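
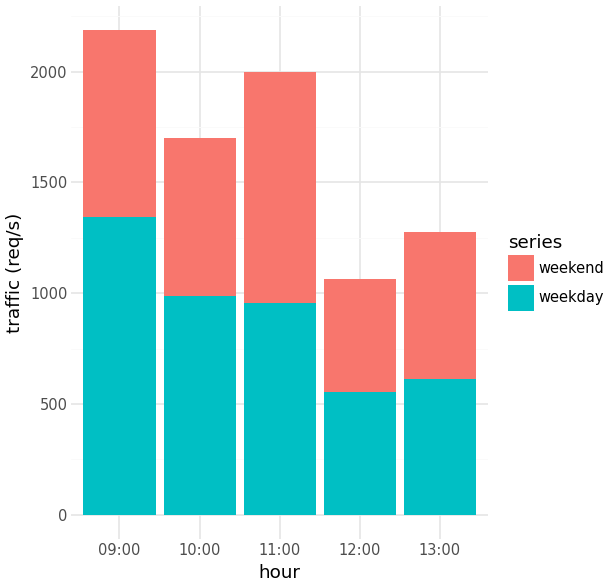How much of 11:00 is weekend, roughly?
weekend top ≈ 2000, bottom ≈ 1000; segment ≈ 1000.

≈ 1000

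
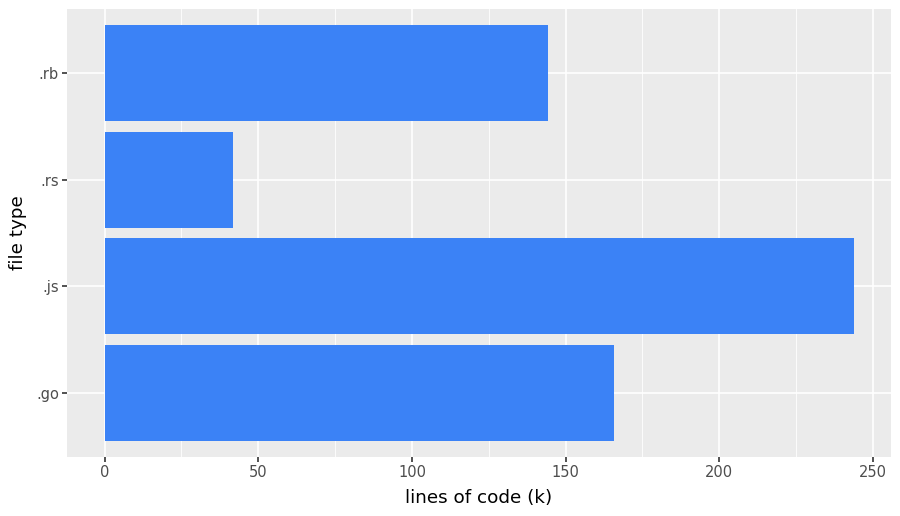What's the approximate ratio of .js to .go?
.js ≈ 250, .go ≈ 175; 250/175 ≈ 1.43.

≈ 1.43×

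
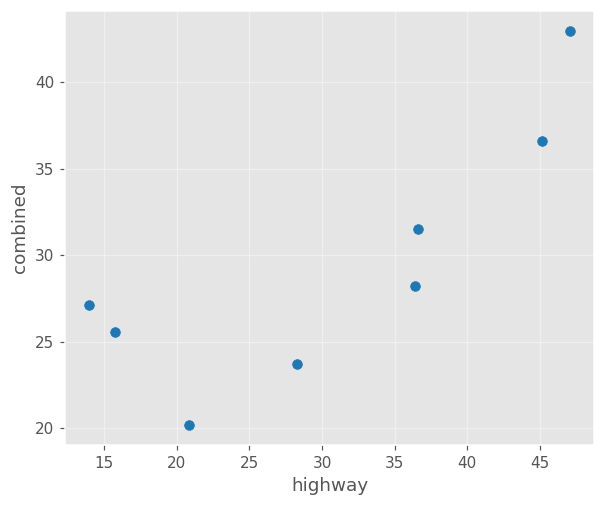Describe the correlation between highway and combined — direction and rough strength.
Points are positively correlated; strong (|r| ≈ 0.8).

positive, strong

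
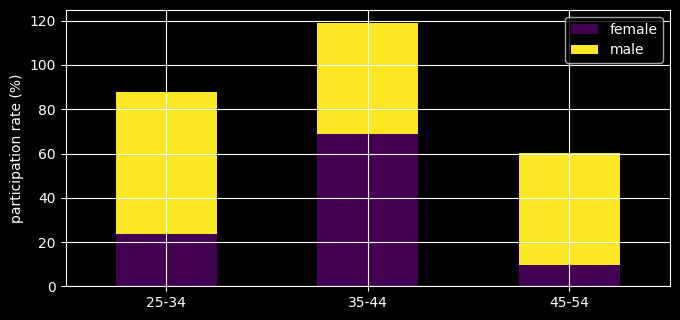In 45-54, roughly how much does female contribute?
female top ≈ 10, bottom ≈ 0; segment ≈ 10.

≈ 10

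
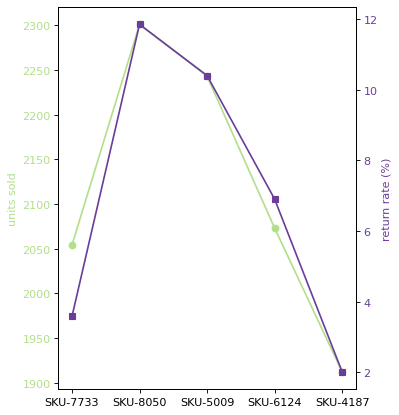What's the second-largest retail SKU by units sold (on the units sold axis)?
Top 3 (on the units sold axis): SKU-8050 ≈ 2300, SKU-5009 ≈ 2250, SKU-6124 ≈ 2050.

SKU-5009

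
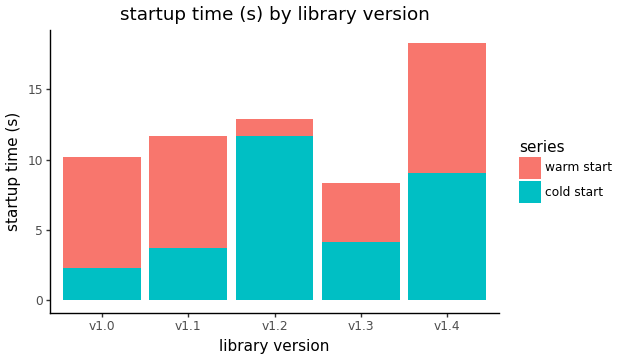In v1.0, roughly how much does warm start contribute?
warm start top ≈ 10, bottom ≈ 2; segment ≈ 8.

≈ 8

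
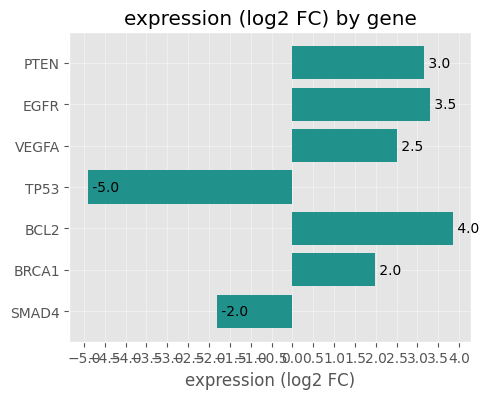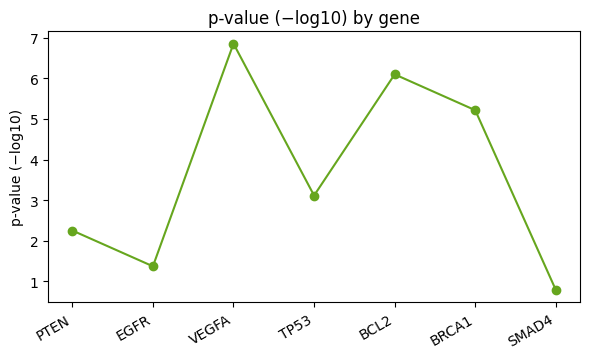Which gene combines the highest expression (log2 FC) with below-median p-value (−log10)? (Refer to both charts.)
EGFR

Chart 2 median p-value (−log10) ≈ 3; below-median genes: PTEN, EGFR, SMAD4. Among those, EGFR has the highest expression (log2 FC) (≈ 3.5).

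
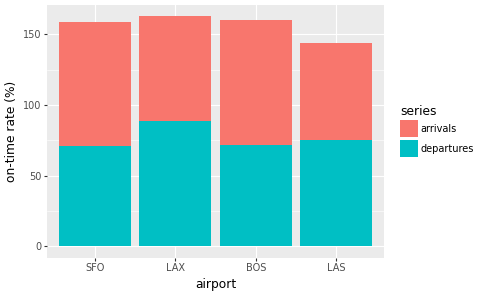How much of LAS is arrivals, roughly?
arrivals top ≈ 140, bottom ≈ 80; segment ≈ 60.

≈ 60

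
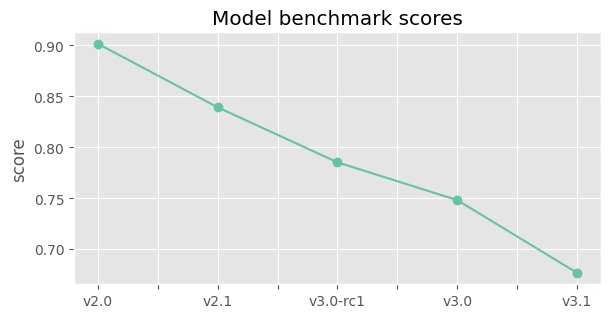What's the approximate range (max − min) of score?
Max v2.0 ≈ 0.90, min v3.1 ≈ 0.68; range ≈ 0.22.

≈ 0.22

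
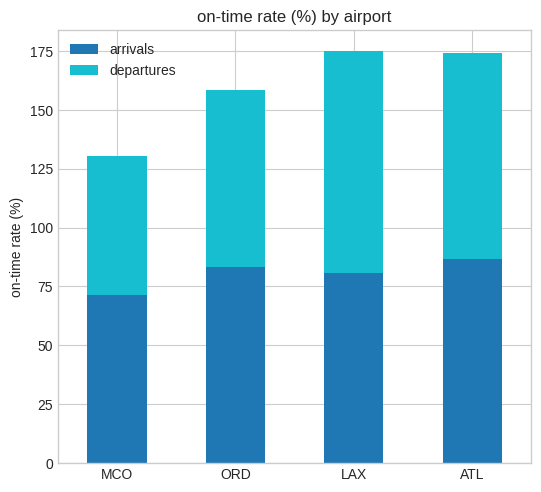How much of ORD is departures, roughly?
≈ 80

departures top ≈ 160, bottom ≈ 80; segment ≈ 80.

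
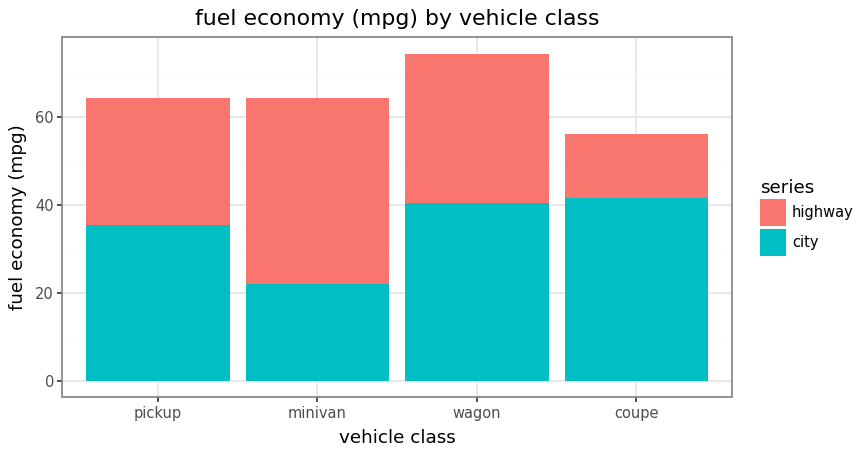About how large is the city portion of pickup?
city top ≈ 40, bottom ≈ 0; segment ≈ 40.

≈ 40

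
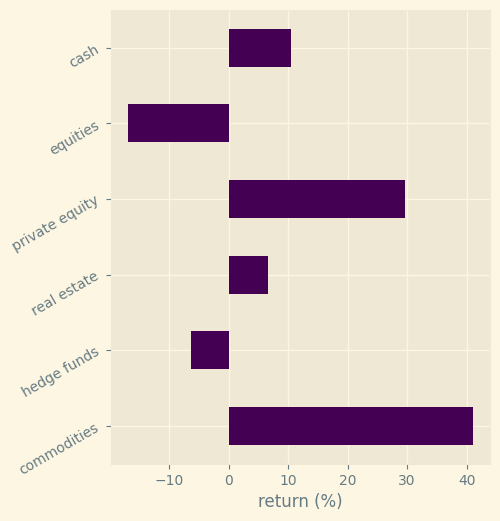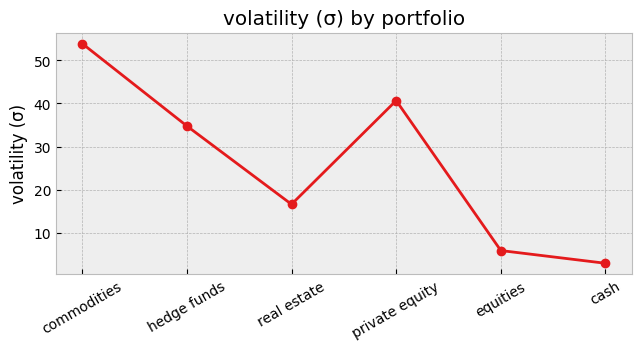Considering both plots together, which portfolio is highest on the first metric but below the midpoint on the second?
Chart 2 median volatility (σ) ≈ 25; below-median portfolios: real estate, equities, cash. Among those, cash has the highest return (%) (≈ 10).

cash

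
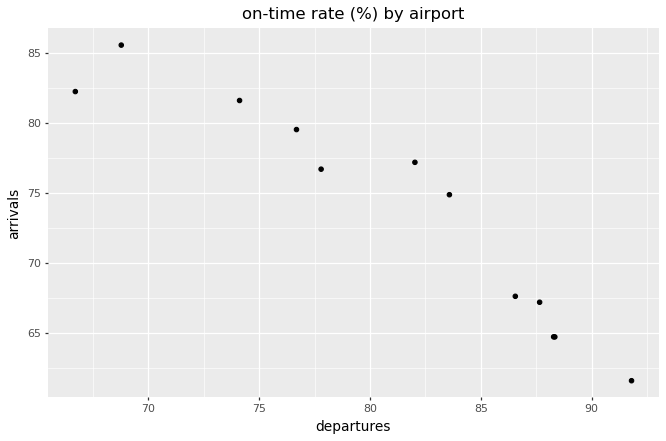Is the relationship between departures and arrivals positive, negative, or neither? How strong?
negative, strong

Points are negatively correlated; strong (|r| ≈ 0.9).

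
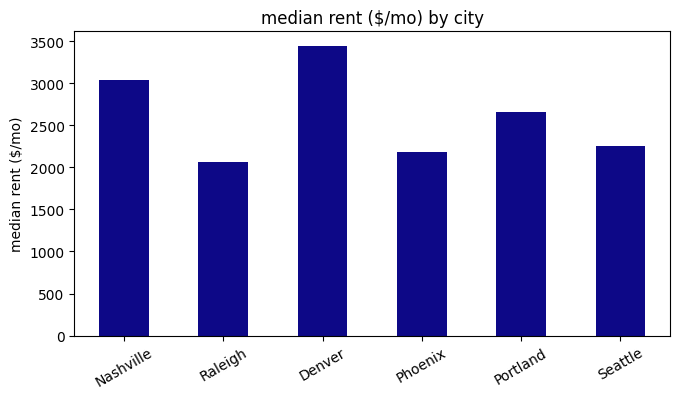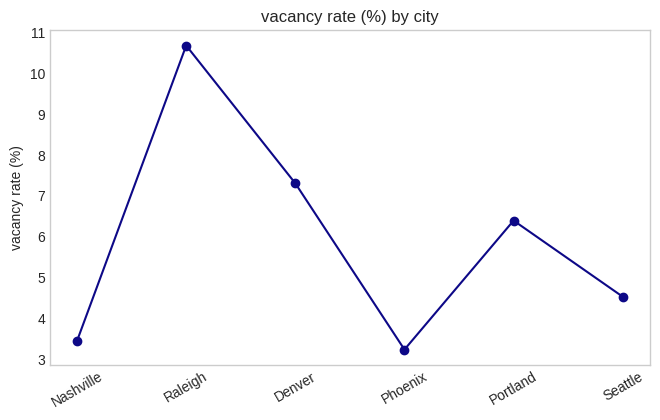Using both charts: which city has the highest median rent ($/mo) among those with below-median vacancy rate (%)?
Nashville

Chart 2 median vacancy rate (%) ≈ 5; below-median cities: Nashville, Phoenix, Seattle. Among those, Nashville has the highest median rent ($/mo) (≈ 3000).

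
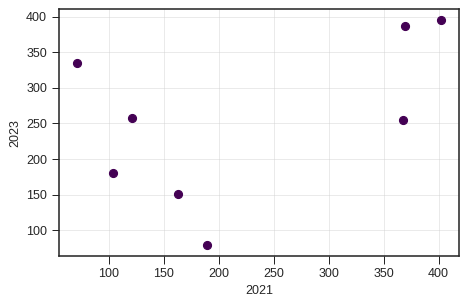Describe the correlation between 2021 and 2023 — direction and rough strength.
positive, moderate

Points are positively correlated; moderate (|r| ≈ 0.5).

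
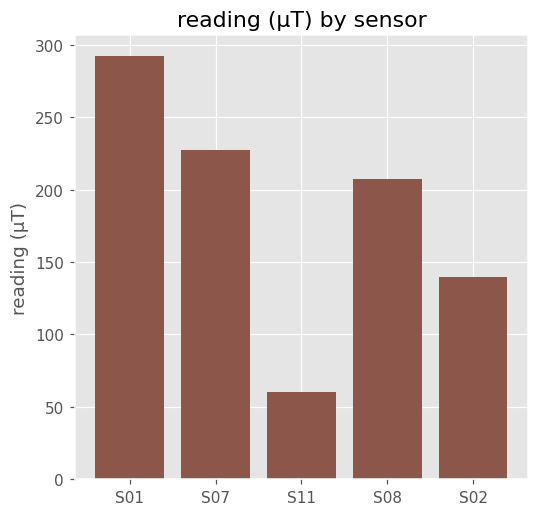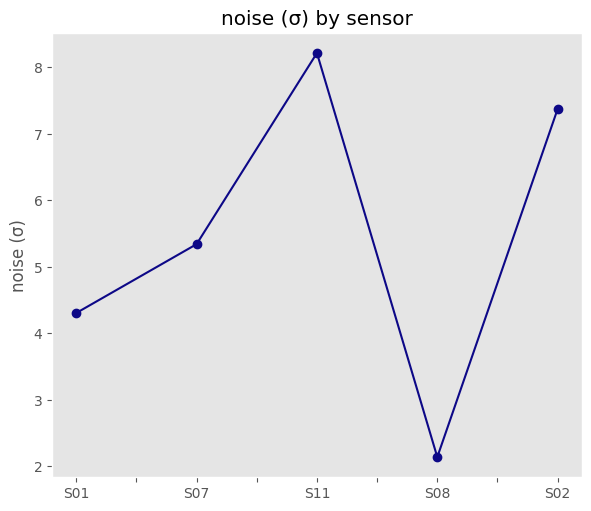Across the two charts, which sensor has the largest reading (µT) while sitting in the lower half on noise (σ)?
S01

Chart 2 median noise (σ) ≈ 5; below-median sensors: S01, S08. Among those, S01 has the highest reading (µT) (≈ 300).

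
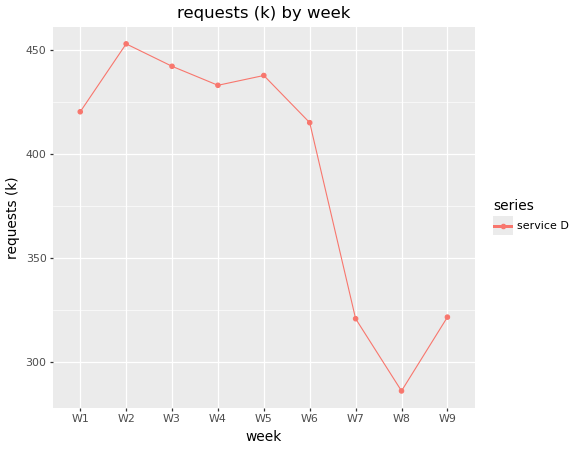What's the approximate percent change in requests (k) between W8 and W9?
≈ +14.3%

W8 ≈ 280, W9 ≈ 320; (320 − 280) / 280 ≈ +14.3%.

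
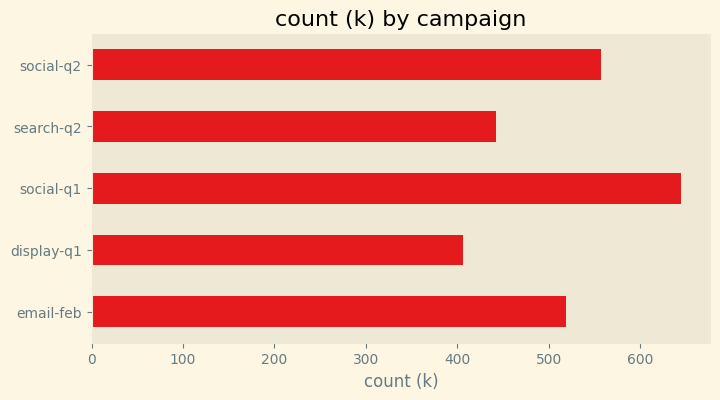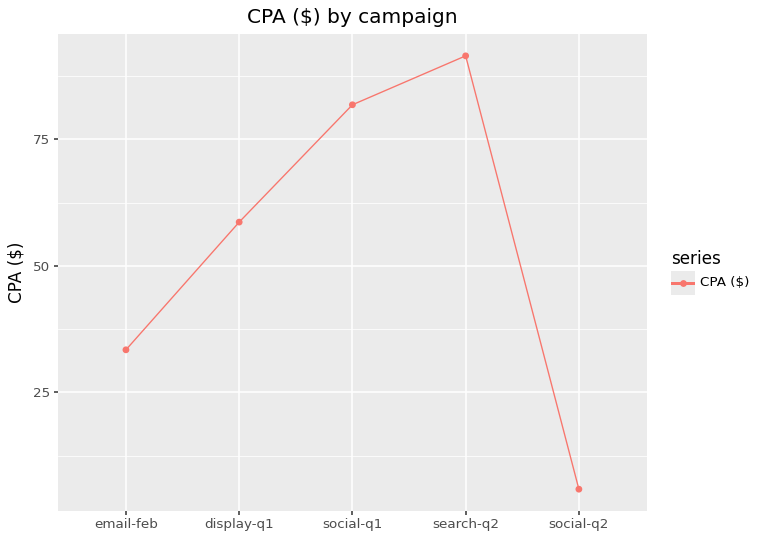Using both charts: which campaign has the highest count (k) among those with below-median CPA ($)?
social-q2

Chart 2 median CPA ($) ≈ 60; below-median campaigns: email-feb, social-q2. Among those, social-q2 has the highest count (k) (≈ 600).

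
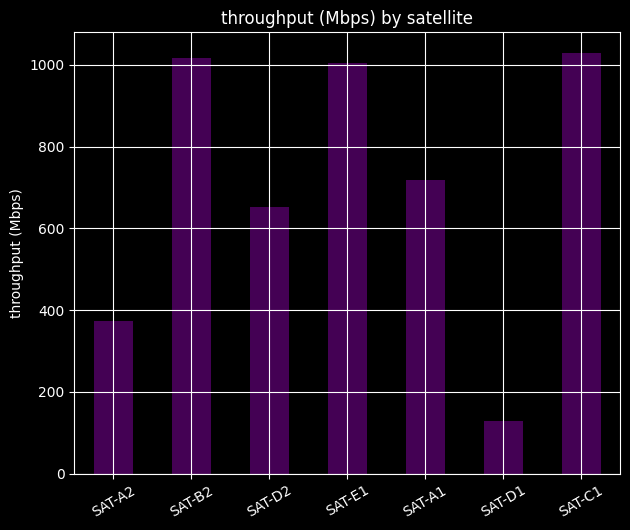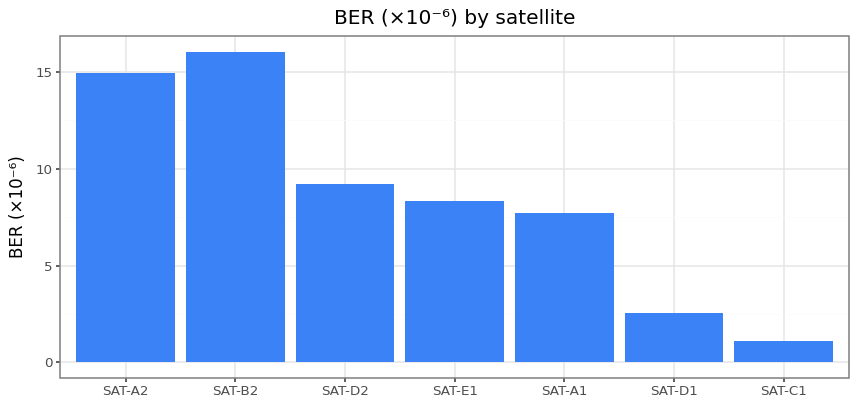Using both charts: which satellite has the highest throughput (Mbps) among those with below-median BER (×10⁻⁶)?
SAT-C1

Chart 2 median BER (×10⁻⁶) ≈ 8; below-median satellites: SAT-A1, SAT-D1, SAT-C1. Among those, SAT-C1 has the highest throughput (Mbps) (≈ 1000).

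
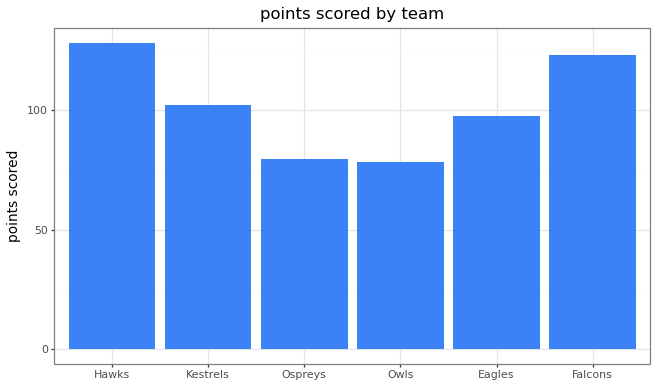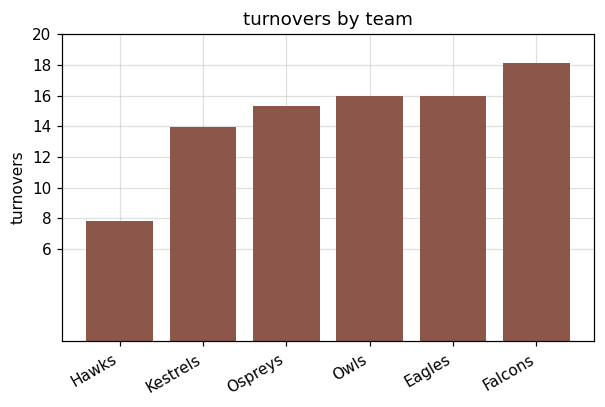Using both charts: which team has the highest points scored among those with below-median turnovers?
Hawks

Chart 2 median turnovers ≈ 16; below-median teams: Hawks, Kestrels, Ospreys. Among those, Hawks has the highest points scored (≈ 120).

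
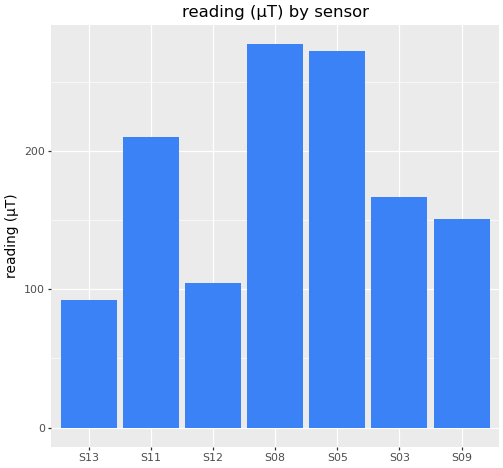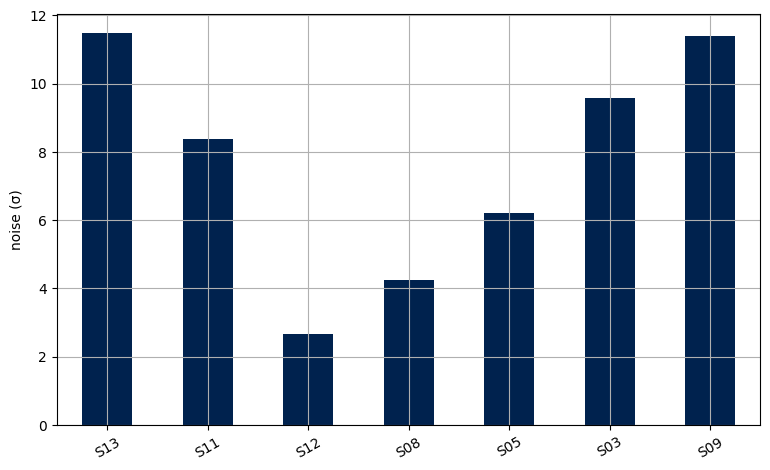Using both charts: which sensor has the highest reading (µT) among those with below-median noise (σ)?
Chart 2 median noise (σ) ≈ 8; below-median sensors: S12, S08, S05. Among those, S08 has the highest reading (µT) (≈ 300).

S08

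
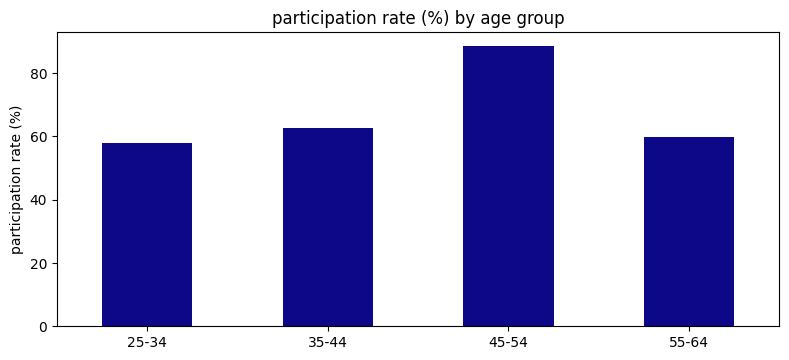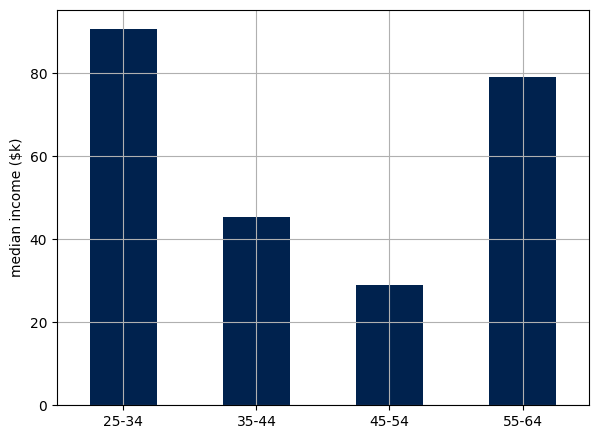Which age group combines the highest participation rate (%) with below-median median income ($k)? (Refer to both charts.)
Chart 2 median median income ($k) ≈ 60; below-median age groups: 35-44, 45-54. Among those, 45-54 has the highest participation rate (%) (≈ 90).

45-54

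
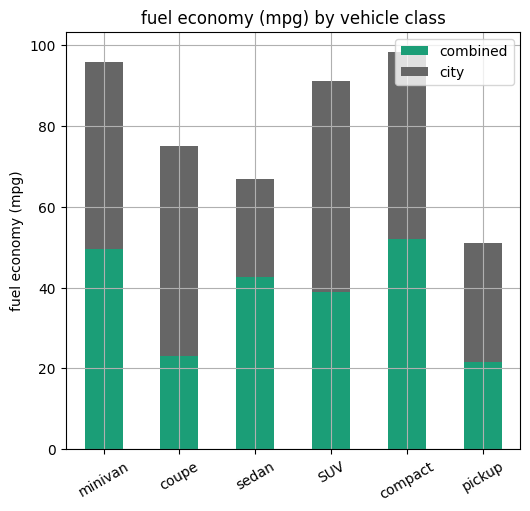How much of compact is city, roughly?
≈ 50

city top ≈ 100, bottom ≈ 50; segment ≈ 50.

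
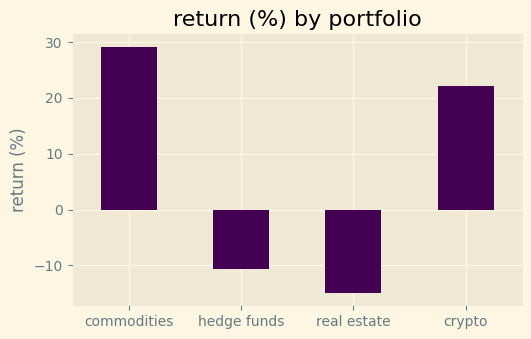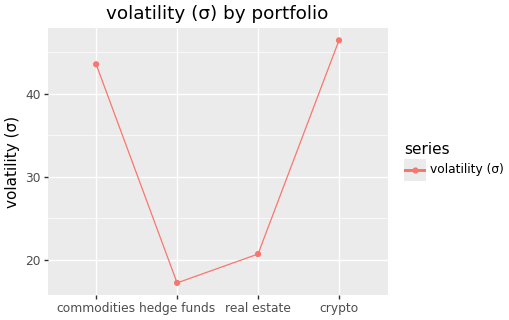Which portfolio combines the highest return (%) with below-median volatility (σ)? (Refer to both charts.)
Chart 2 median volatility (σ) ≈ 30; below-median portfolios: hedge funds, real estate. Among those, hedge funds has the highest return (%) (≈ -10).

hedge funds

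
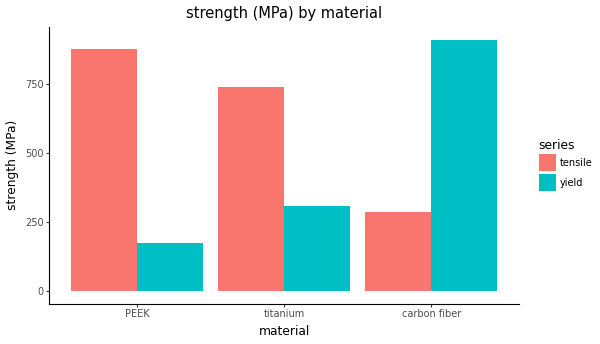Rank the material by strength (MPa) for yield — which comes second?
titanium

Top 3 for yield: carbon fiber ≈ 900, titanium ≈ 300, PEEK ≈ 200.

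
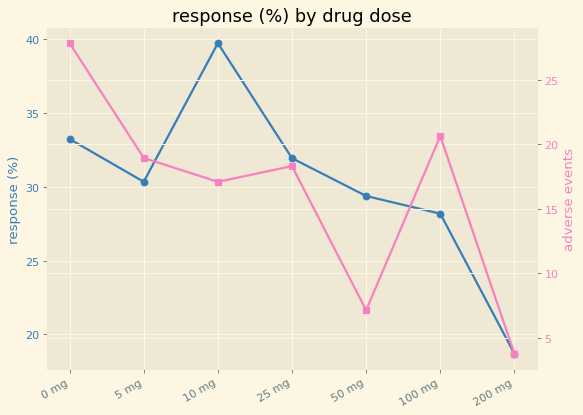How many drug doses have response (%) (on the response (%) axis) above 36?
1

Above 36: 10 mg.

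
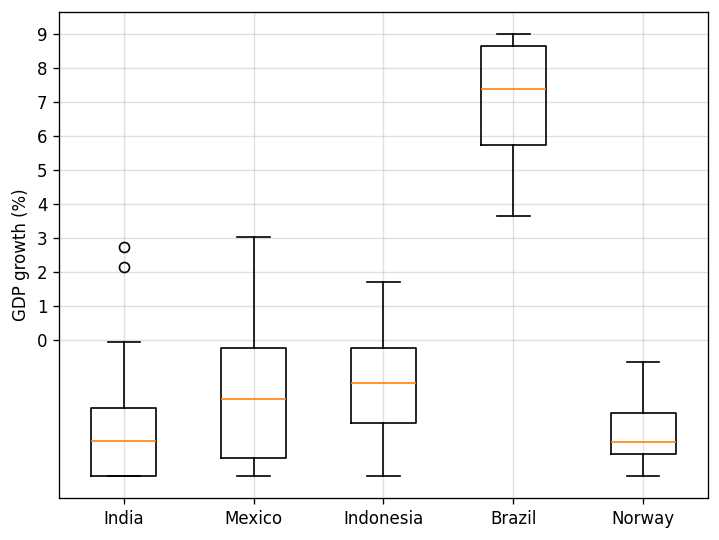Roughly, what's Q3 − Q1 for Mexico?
Q3 ≈ 0, Q1 ≈ -3; IQR ≈ 3.

≈ 3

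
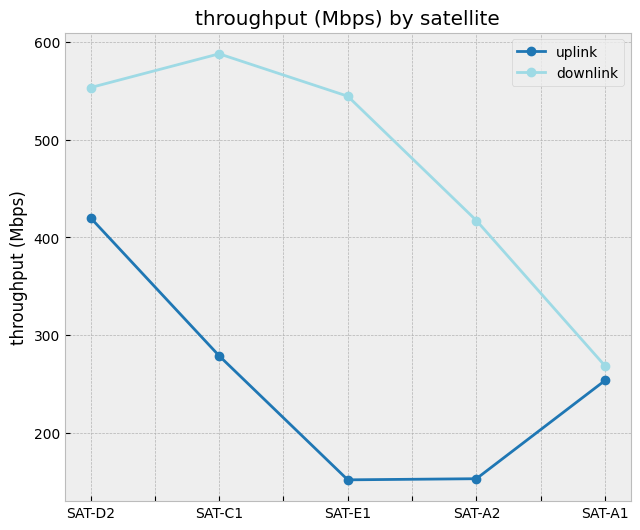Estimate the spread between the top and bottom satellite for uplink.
≈ 250

Max SAT-D2 ≈ 400, min SAT-E1 ≈ 150; range ≈ 250.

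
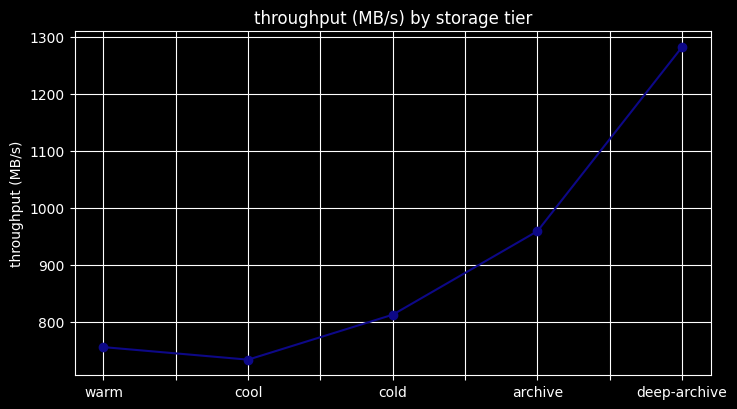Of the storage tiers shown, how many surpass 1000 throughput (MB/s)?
1

Above 1000: deep-archive.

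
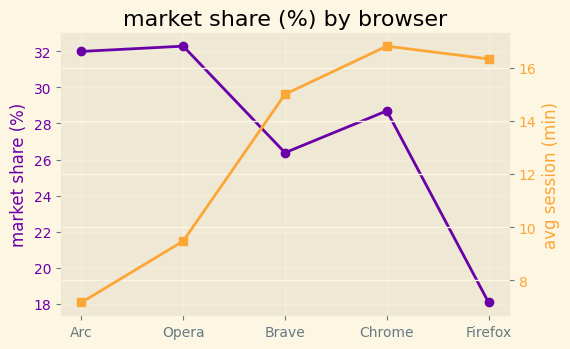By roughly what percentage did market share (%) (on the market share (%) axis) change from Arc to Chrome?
Arc ≈ 32, Chrome ≈ 28; (28 − 32) / 32 ≈ -12.5%.

≈ -12.5%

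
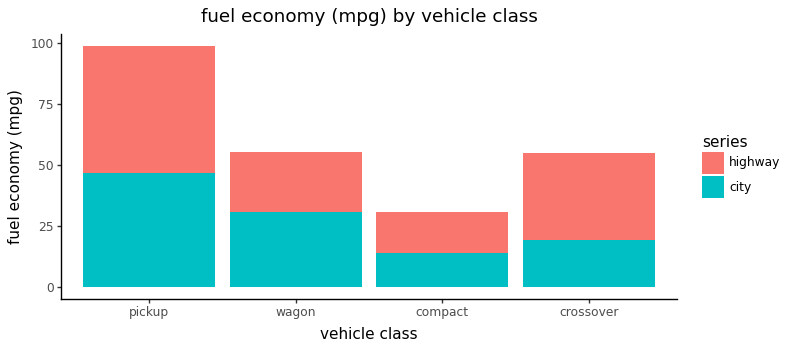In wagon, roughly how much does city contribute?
city top ≈ 30, bottom ≈ 0; segment ≈ 30.

≈ 30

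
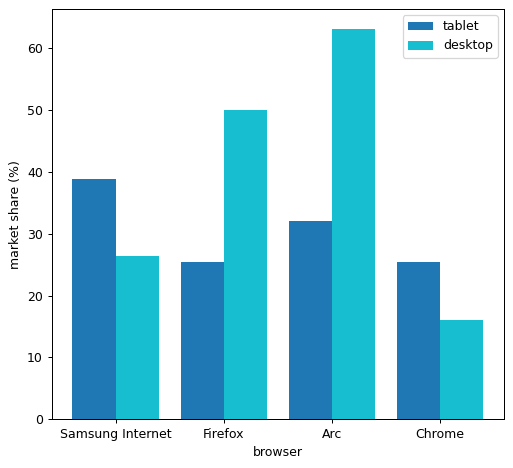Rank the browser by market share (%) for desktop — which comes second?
Top 3 for desktop: Arc ≈ 60, Firefox ≈ 50, Samsung Internet ≈ 30.

Firefox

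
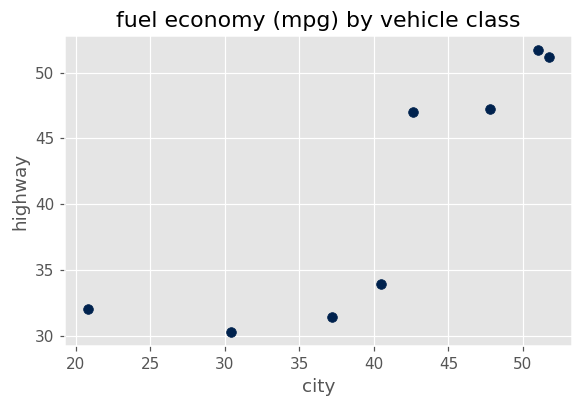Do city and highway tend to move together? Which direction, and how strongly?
positive, strong

Points are positively correlated; strong (|r| ≈ 0.9).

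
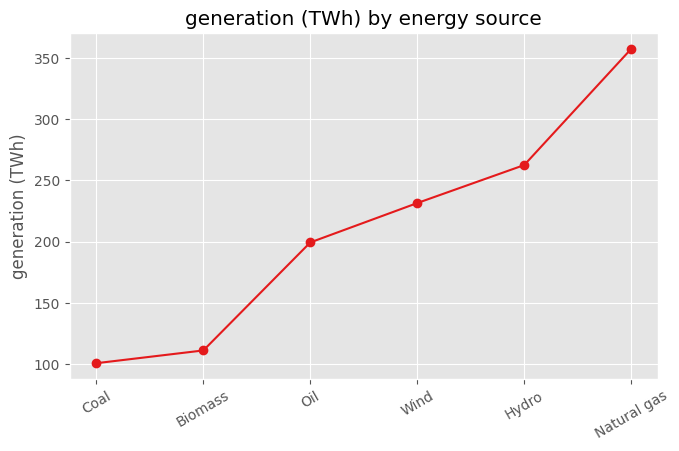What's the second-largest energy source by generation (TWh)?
Top 3: Natural gas ≈ 350, Hydro ≈ 275, Wind ≈ 225.

Hydro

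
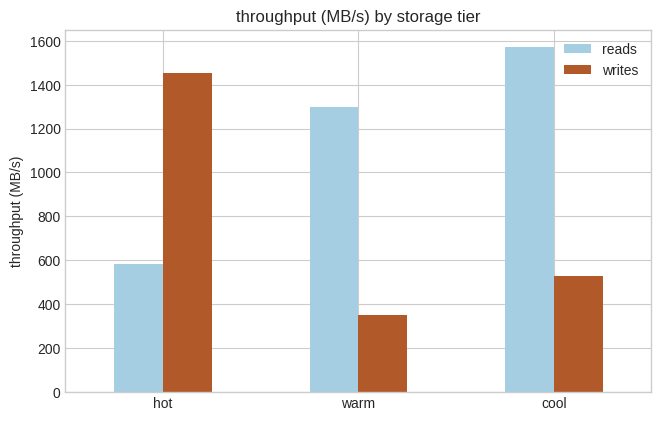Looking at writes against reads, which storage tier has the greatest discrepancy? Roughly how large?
cool: writes ≈ 600, reads ≈ 1600 → gap ≈ 1000. Next-largest (warm) is only ≈ 800.

cool, ≈ 1000 MB/s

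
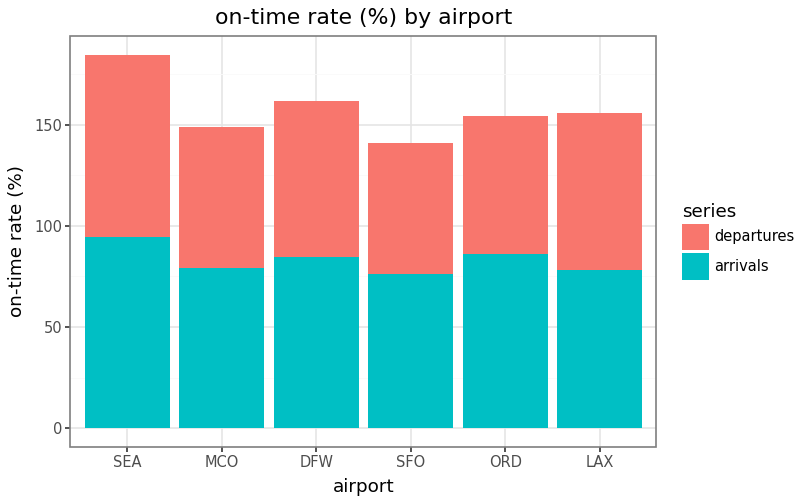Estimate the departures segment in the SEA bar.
departures top ≈ 180, bottom ≈ 100; segment ≈ 80.

≈ 80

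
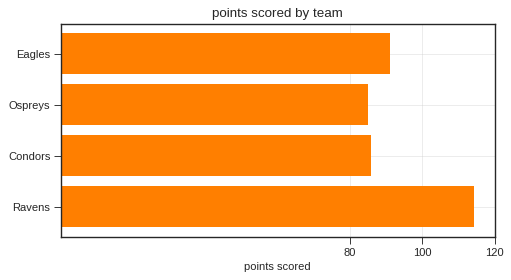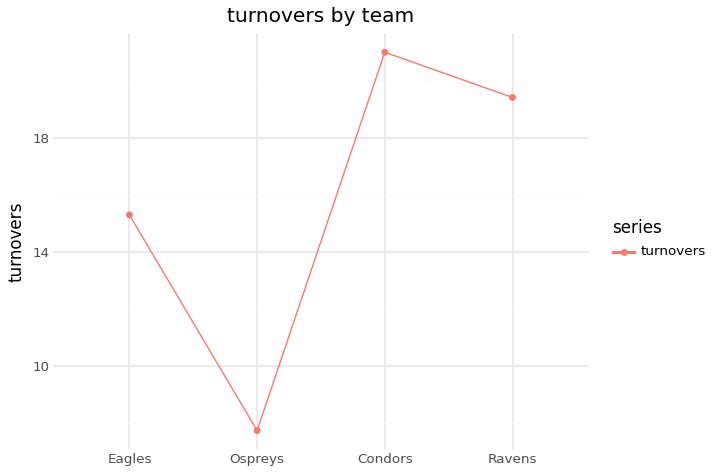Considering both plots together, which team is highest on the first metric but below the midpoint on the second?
Eagles

Chart 2 median turnovers ≈ 18; below-median teams: Eagles, Ospreys. Among those, Eagles has the highest points scored (≈ 100).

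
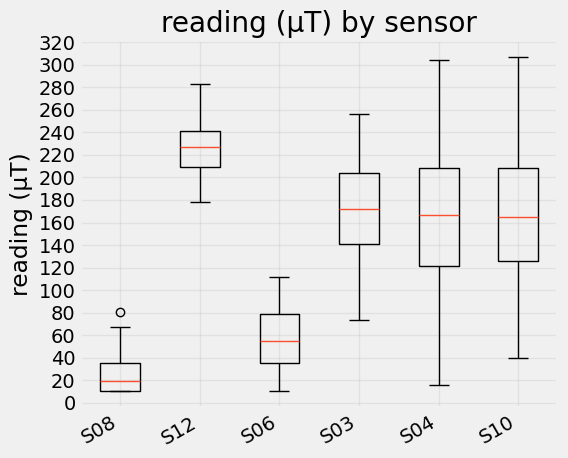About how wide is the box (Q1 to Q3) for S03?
≈ 60

Q3 ≈ 200, Q1 ≈ 140; IQR ≈ 60.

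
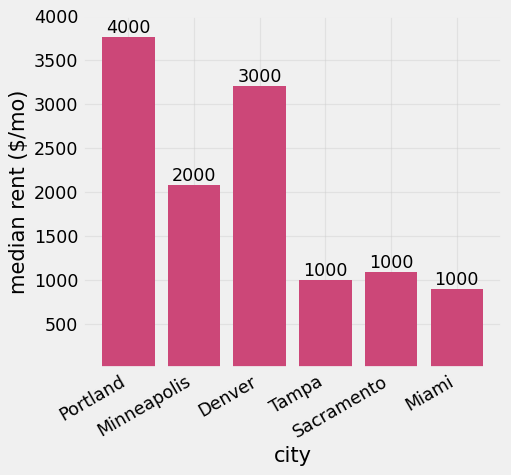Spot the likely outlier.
Portland

Portland ≈ 4000; the rest sit between ≈ 1000 and ≈ 3000.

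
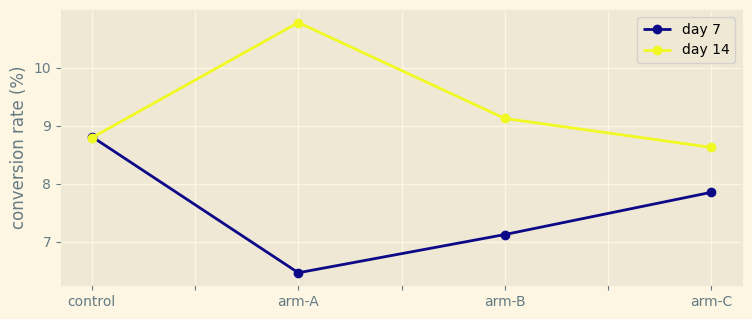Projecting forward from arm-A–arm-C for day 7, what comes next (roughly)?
≈ 8.75

Last three: 6.5, 7.0, 8.0 → slope ≈ 0.75/step → next ≈ 8.75.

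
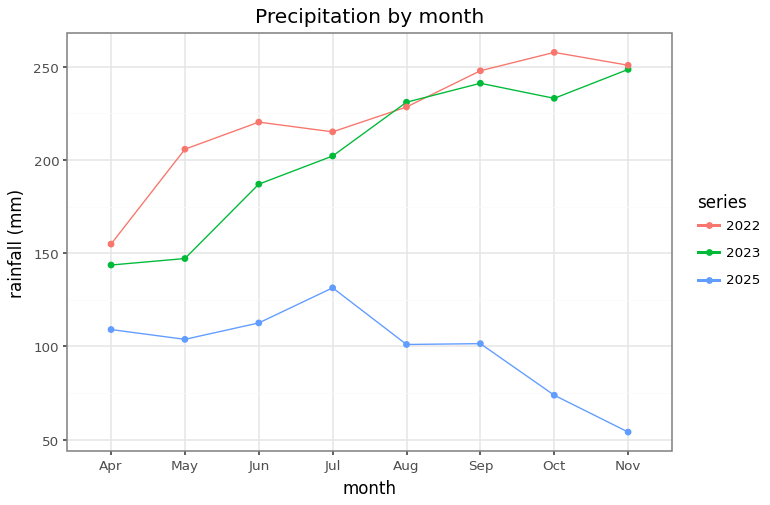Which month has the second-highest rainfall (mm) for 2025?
Jun

Top 3 for 2025: Jul ≈ 140, Jun ≈ 120, Apr ≈ 100.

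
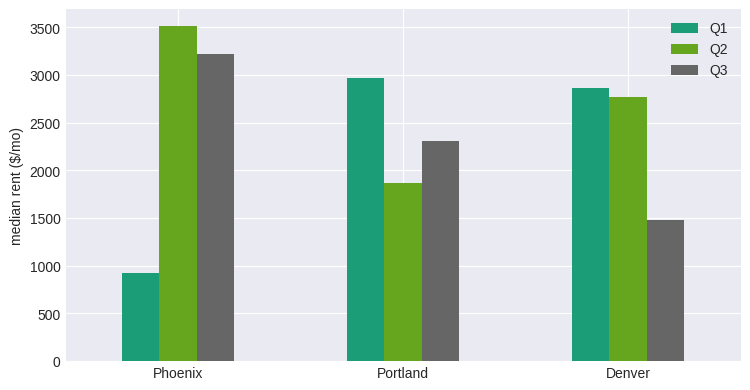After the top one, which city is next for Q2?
Top 3 for Q2: Phoenix ≈ 3500, Denver ≈ 3000, Portland ≈ 2000.

Denver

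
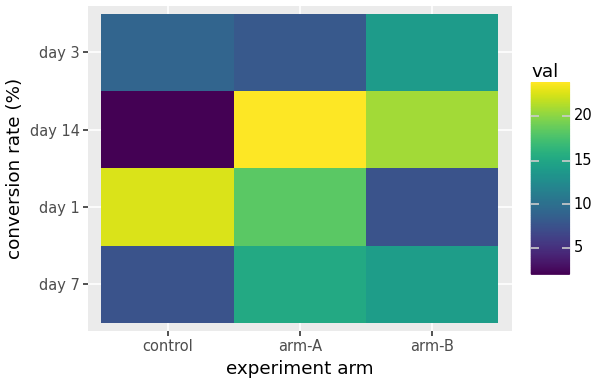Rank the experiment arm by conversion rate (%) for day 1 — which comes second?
arm-A

Top 3 for day 1: control ≈ 22, arm-A ≈ 18, arm-B ≈ 8.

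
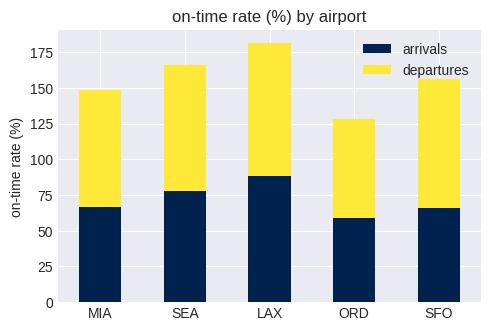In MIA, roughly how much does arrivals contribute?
arrivals top ≈ 60, bottom ≈ 0; segment ≈ 60.

≈ 60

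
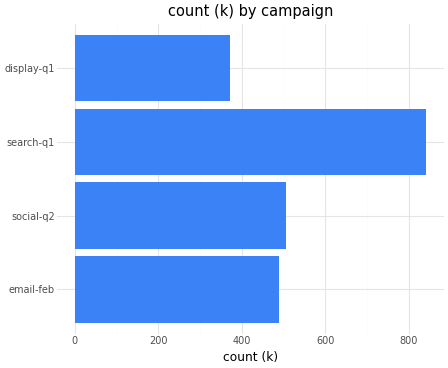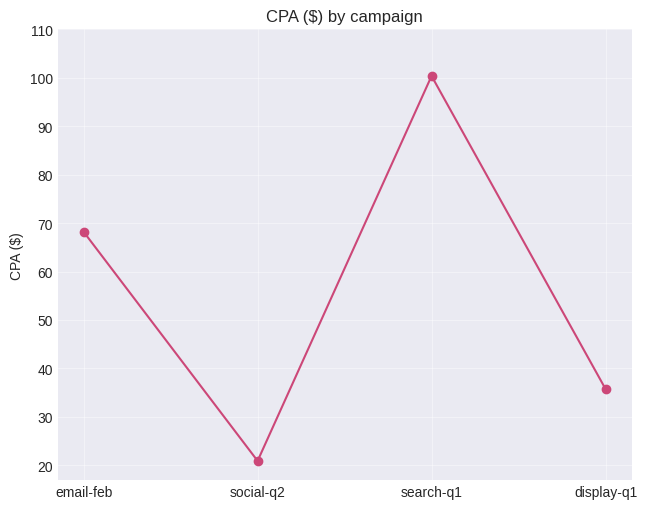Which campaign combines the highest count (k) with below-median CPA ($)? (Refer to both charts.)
Chart 2 median CPA ($) ≈ 50; below-median campaigns: social-q2, display-q1. Among those, social-q2 has the highest count (k) (≈ 500).

social-q2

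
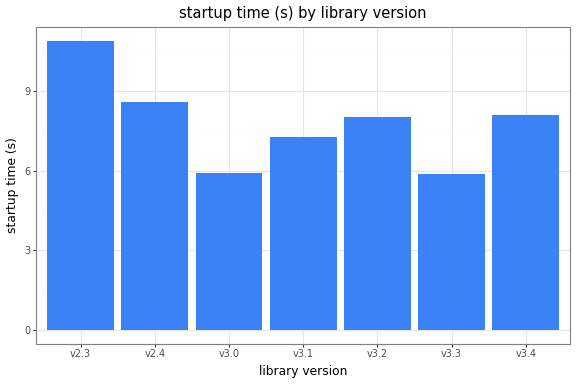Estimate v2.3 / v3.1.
≈ 1.57×

v2.3 ≈ 11, v3.1 ≈ 7; 11/7 ≈ 1.57.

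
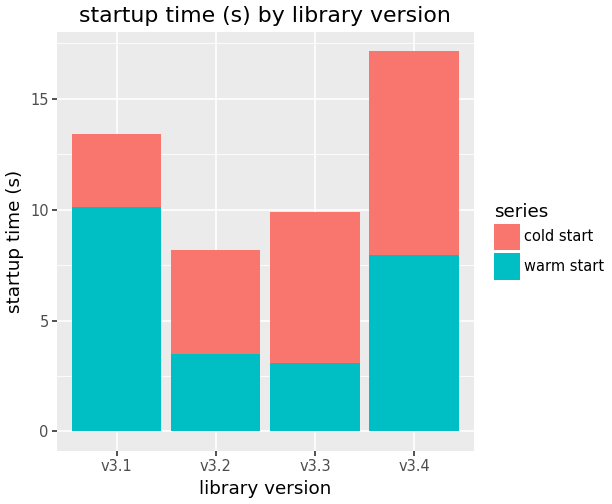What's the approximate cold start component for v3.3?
≈ 6

cold start top ≈ 10, bottom ≈ 4; segment ≈ 6.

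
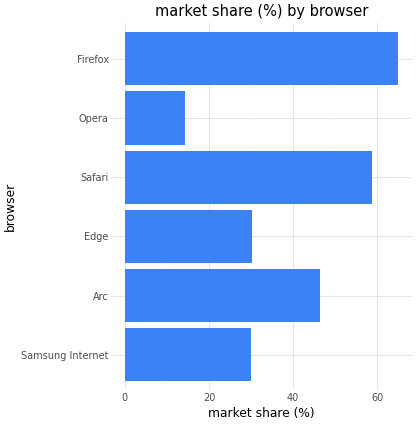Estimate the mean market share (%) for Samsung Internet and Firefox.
≈ 45

(30 + 60) / 2 ≈ 45.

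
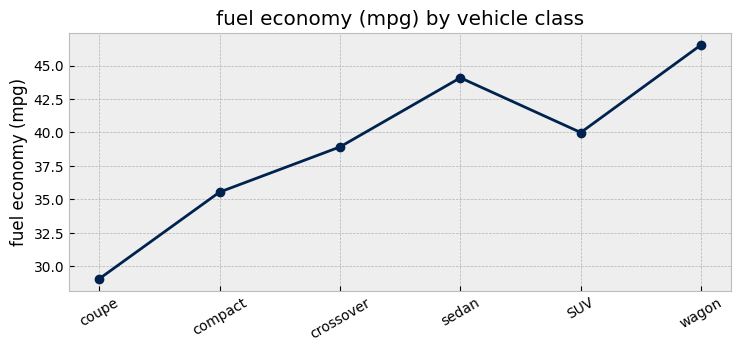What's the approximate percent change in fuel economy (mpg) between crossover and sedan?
crossover ≈ 38, sedan ≈ 44; (44 − 38) / 38 ≈ +15.8%.

≈ +15.8%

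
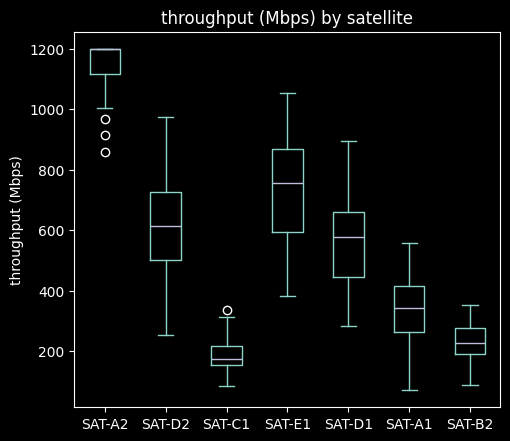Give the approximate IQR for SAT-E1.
≈ 300

Q3 ≈ 900, Q1 ≈ 600; IQR ≈ 300.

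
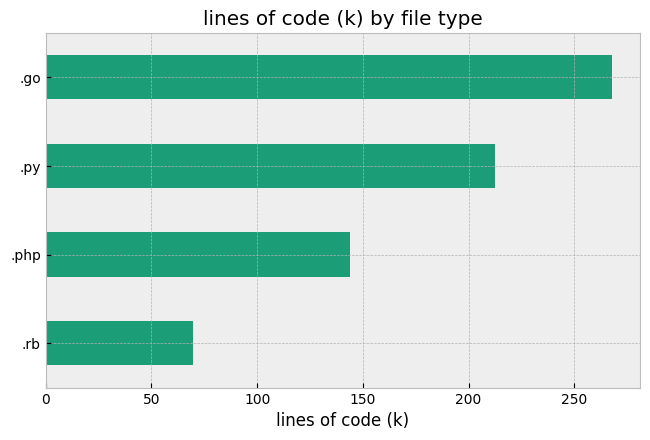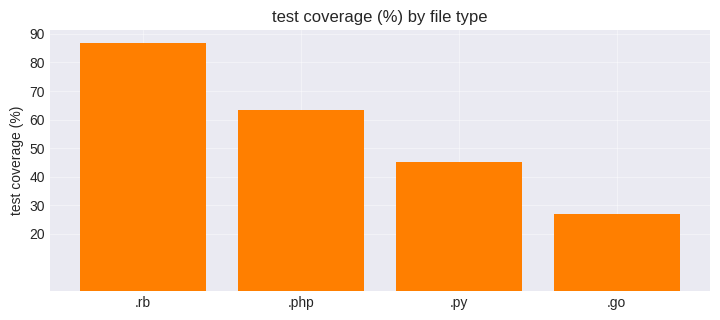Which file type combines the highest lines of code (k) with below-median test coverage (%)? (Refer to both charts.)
.go

Chart 2 median test coverage (%) ≈ 50; below-median file types: .py, .go. Among those, .go has the highest lines of code (k) (≈ 275).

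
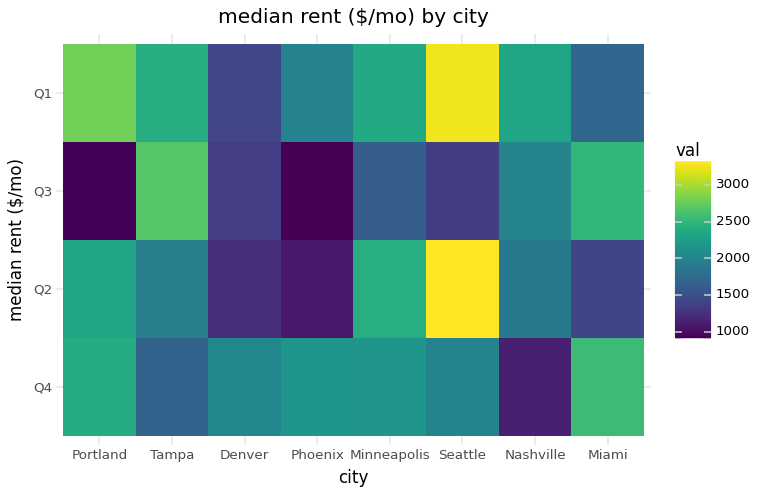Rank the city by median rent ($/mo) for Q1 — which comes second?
Portland

Top 3 for Q1: Seattle ≈ 3200, Portland ≈ 2800, Tampa ≈ 2400.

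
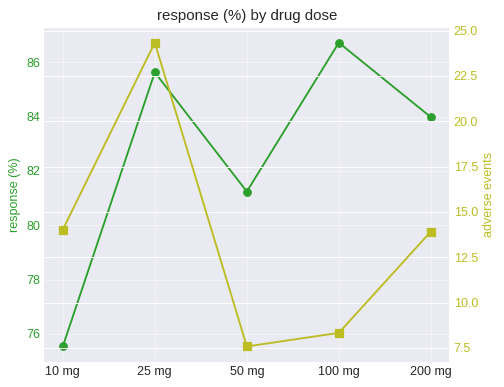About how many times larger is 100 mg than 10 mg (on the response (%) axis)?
100 mg ≈ 87, 10 mg ≈ 76; 87/76 ≈ 1.14.

≈ 1.14×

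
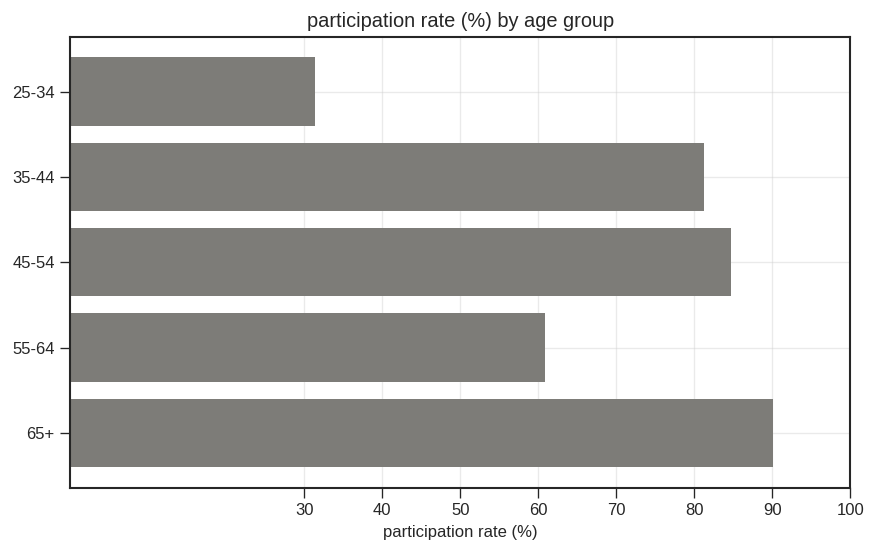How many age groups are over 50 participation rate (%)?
Above 50: 35-44, 45-54, 55-64, 65+.

4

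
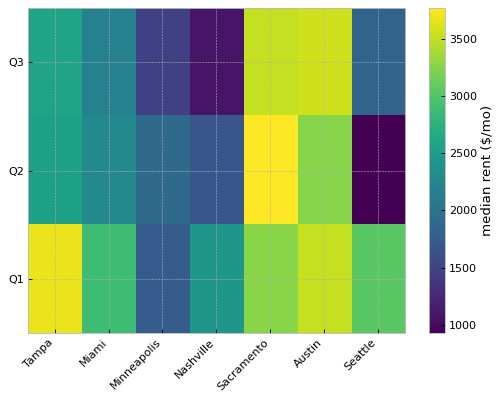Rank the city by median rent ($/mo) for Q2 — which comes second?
Austin

Top 3 for Q2: Sacramento ≈ 4000, Austin ≈ 3000, Tampa ≈ 2500.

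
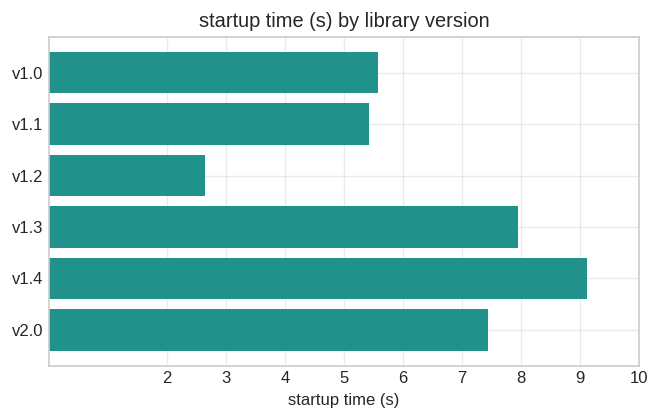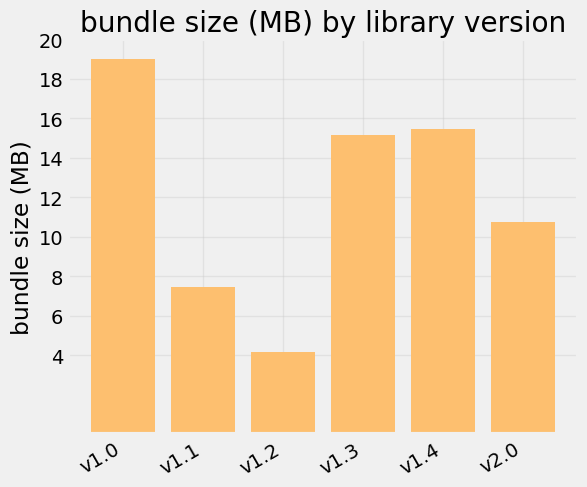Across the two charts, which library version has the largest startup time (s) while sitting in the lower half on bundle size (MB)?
v2.0

Chart 2 median bundle size (MB) ≈ 12; below-median library versions: v1.1, v1.2, v2.0. Among those, v2.0 has the highest startup time (s) (≈ 7).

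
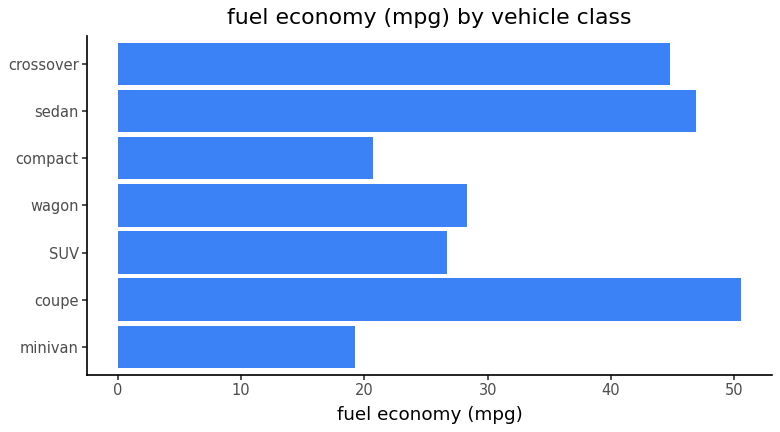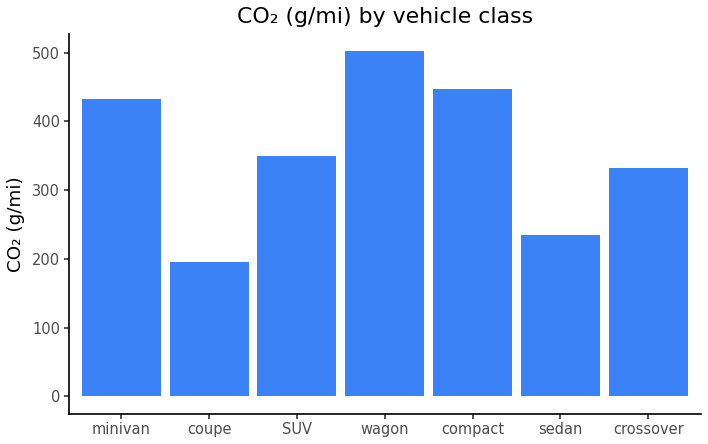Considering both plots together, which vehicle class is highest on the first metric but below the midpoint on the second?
Chart 2 median CO₂ (g/mi) ≈ 350; below-median vehicle classes: coupe, sedan, crossover. Among those, coupe has the highest fuel economy (mpg) (≈ 50).

coupe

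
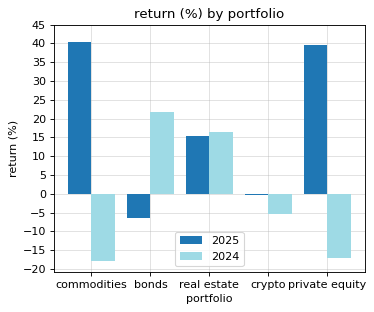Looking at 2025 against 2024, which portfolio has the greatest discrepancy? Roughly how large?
commodities, ≈ 60 %

commodities: 2025 ≈ 40, 2024 ≈ -20 → gap ≈ 60. Next-largest (private equity) is only ≈ 55.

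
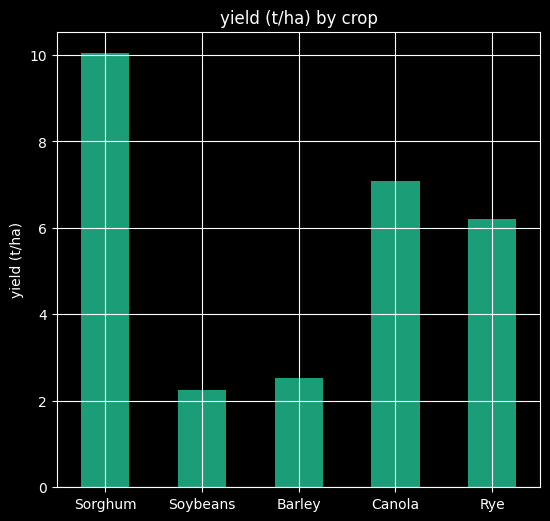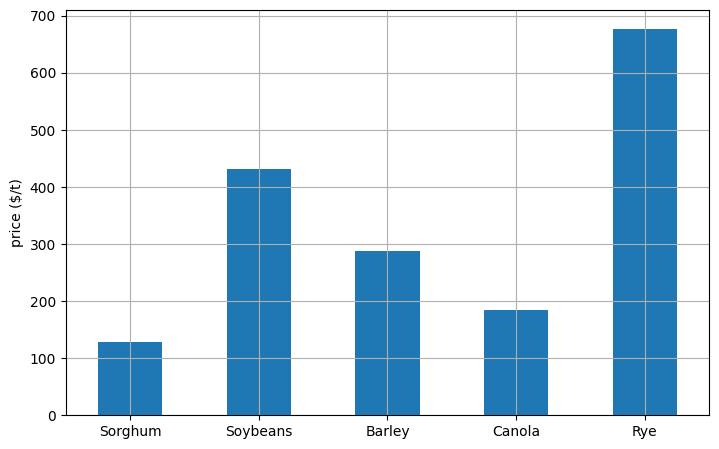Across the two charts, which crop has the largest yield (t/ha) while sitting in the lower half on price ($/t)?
Sorghum

Chart 2 median price ($/t) ≈ 300; below-median crops: Sorghum, Canola. Among those, Sorghum has the highest yield (t/ha) (≈ 10).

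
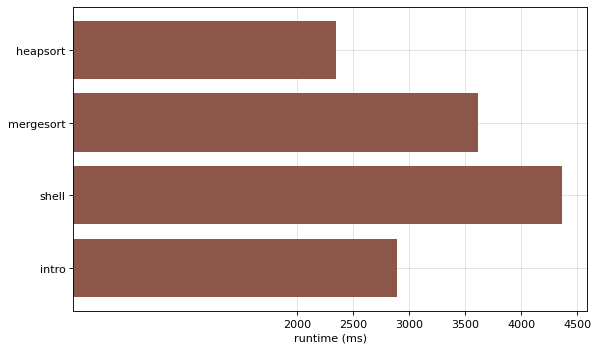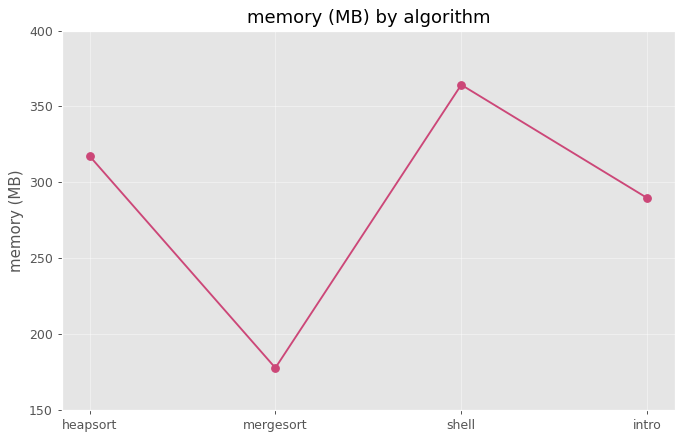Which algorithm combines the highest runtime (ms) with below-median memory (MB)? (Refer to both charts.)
mergesort

Chart 2 median memory (MB) ≈ 300; below-median algorithms: mergesort, intro. Among those, mergesort has the highest runtime (ms) (≈ 3500).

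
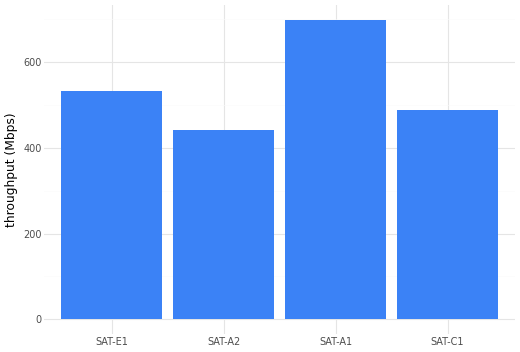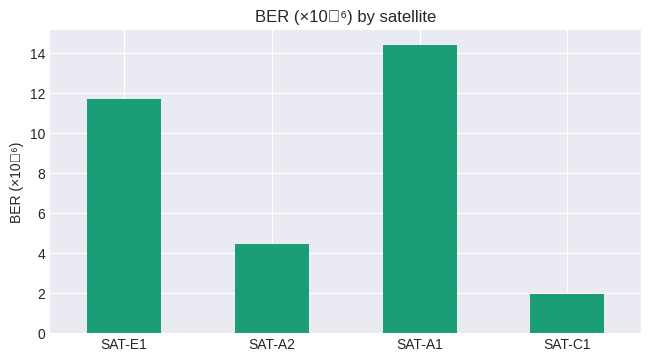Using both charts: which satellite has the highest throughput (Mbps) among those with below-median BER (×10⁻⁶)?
Chart 2 median BER (×10⁻⁶) ≈ 8; below-median satellites: SAT-A2, SAT-C1. Among those, SAT-C1 has the highest throughput (Mbps) (≈ 500).

SAT-C1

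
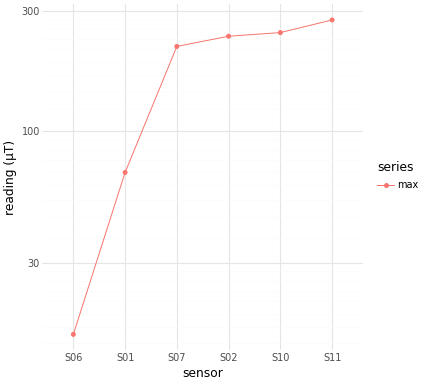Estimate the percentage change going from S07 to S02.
S07 ≈ 225, S02 ≈ 250; (250 − 225) / 225 ≈ +11.1%.

≈ +11.1%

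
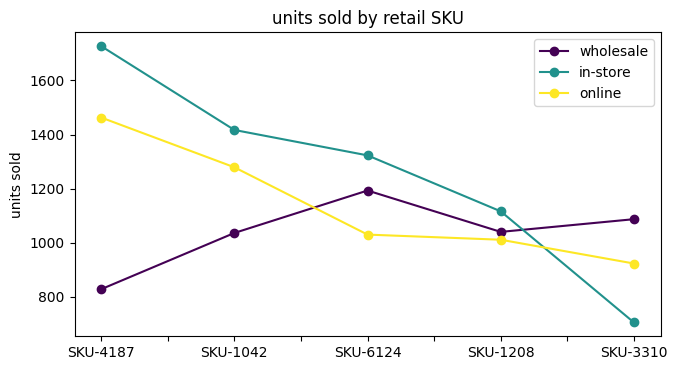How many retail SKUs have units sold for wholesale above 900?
Above 900: SKU-1042, SKU-6124, SKU-1208, SKU-3310.

4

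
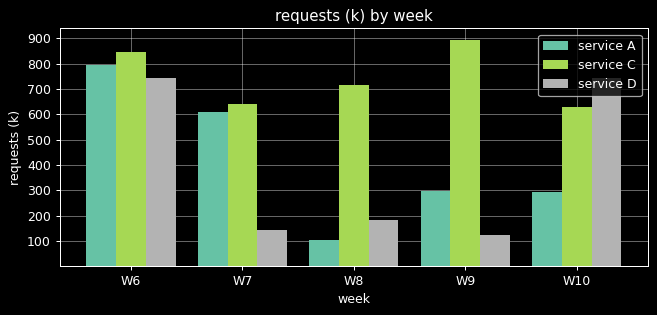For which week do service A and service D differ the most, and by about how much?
W7: service A ≈ 600, service D ≈ 100 → gap ≈ 500. Next-largest (W10) is only ≈ 400.

W7, ≈ 500 k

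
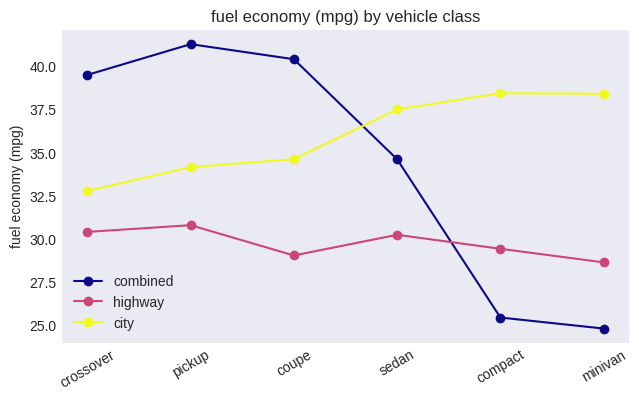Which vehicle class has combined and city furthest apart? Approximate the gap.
minivan: combined ≈ 24, city ≈ 38 → gap ≈ 14. Next-largest (compact) is only ≈ 12.

minivan, ≈ 14 mpg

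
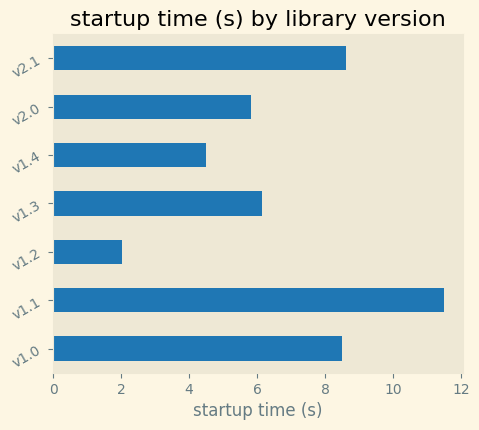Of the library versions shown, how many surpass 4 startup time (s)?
6

Above 4: v1.0, v1.1, v1.3, v1.4, v2.0, v2.1.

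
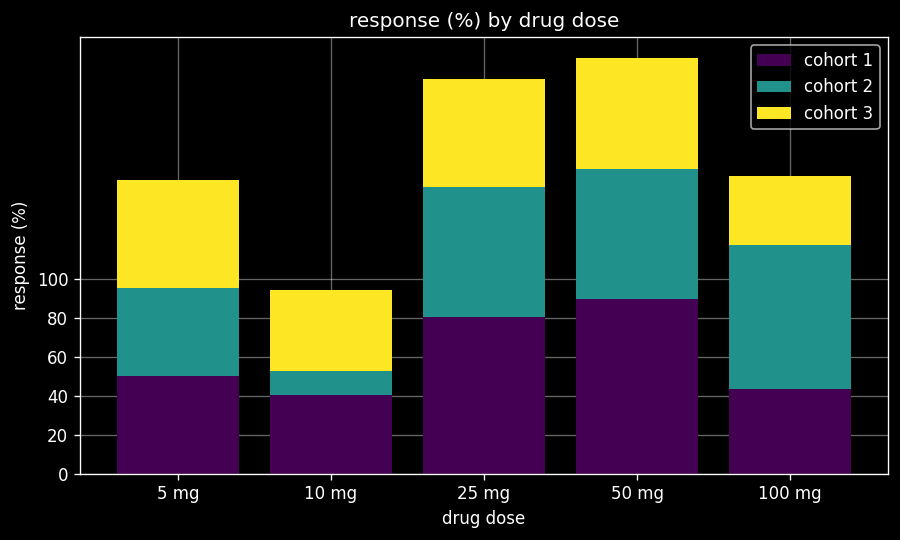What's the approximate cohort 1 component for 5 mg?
cohort 1 top ≈ 60, bottom ≈ 0; segment ≈ 60.

≈ 60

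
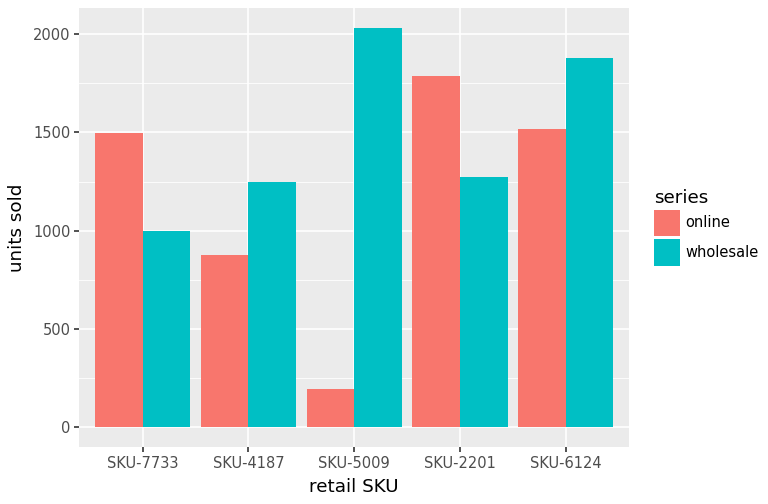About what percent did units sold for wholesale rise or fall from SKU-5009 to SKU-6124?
SKU-5009 ≈ 2000, SKU-6124 ≈ 1800; (1800 − 2000) / 2000 ≈ -10%.

≈ -10%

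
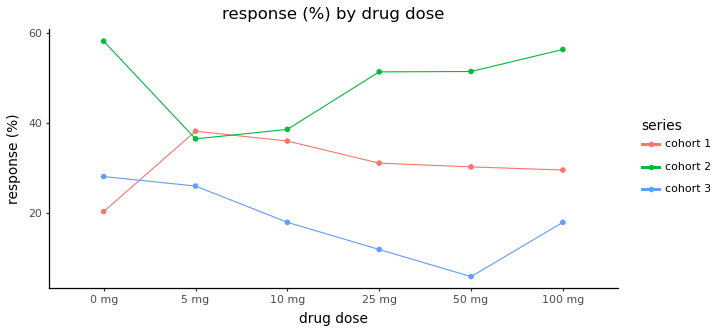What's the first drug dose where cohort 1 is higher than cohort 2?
5 mg

0 mg: cohort 1 ≈ 20 vs cohort 2 ≈ 60 (not yet); 5 mg: cohort 1 ≈ 40 vs cohort 2 ≈ 35 (first crossover).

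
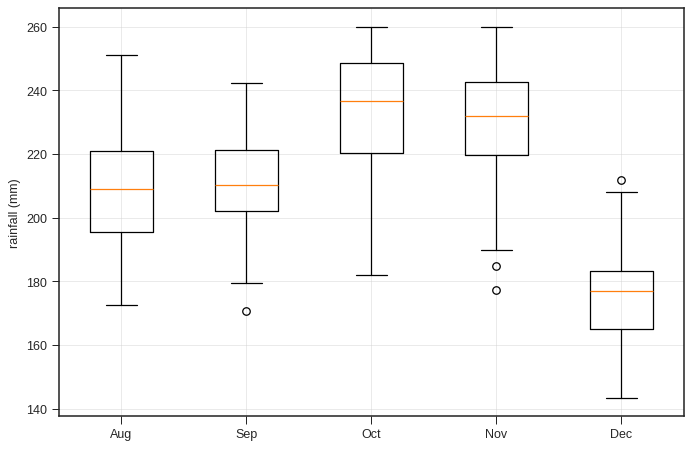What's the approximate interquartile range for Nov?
Q3 ≈ 245, Q1 ≈ 220; IQR ≈ 25.

≈ 25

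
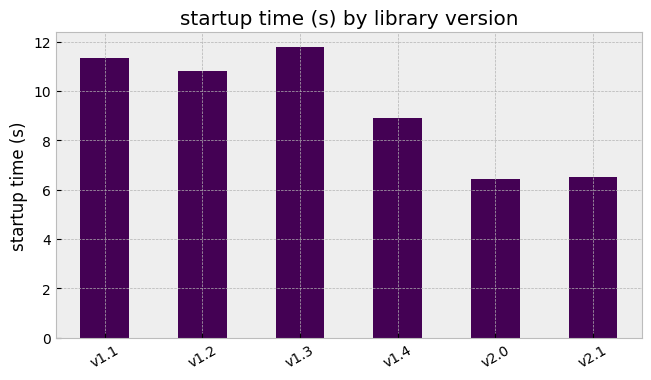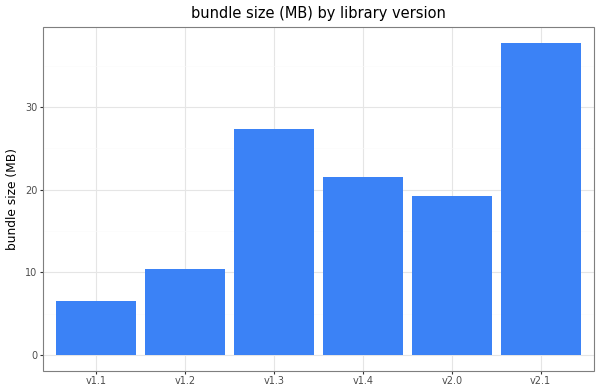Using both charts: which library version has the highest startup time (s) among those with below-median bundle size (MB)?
v1.1

Chart 2 median bundle size (MB) ≈ 20; below-median library versions: v1.1, v1.2, v2.0. Among those, v1.1 has the highest startup time (s) (≈ 12).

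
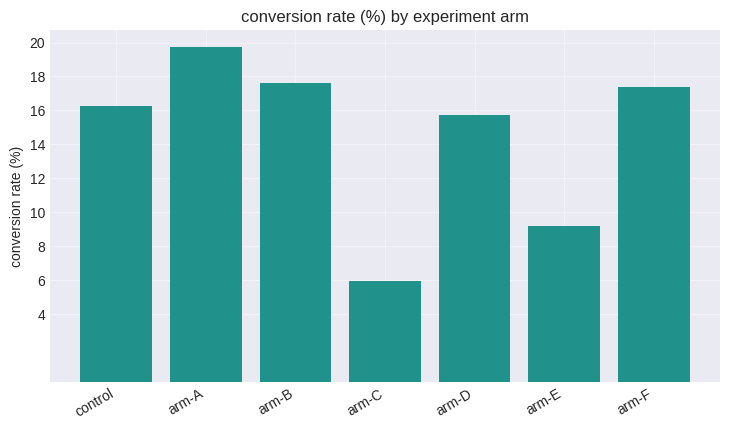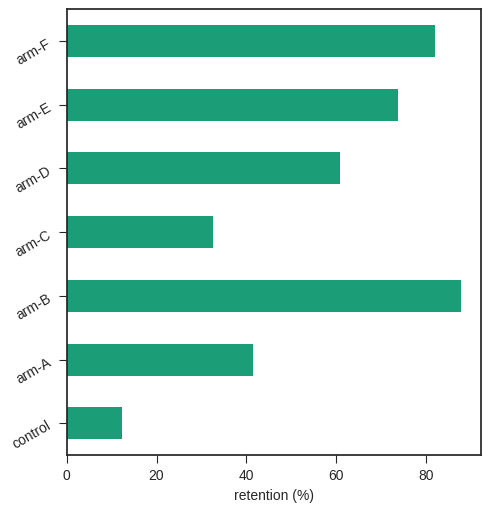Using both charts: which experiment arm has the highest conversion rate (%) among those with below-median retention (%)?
arm-A

Chart 2 median retention (%) ≈ 60; below-median experiment arms: control, arm-A, arm-C. Among those, arm-A has the highest conversion rate (%) (≈ 20).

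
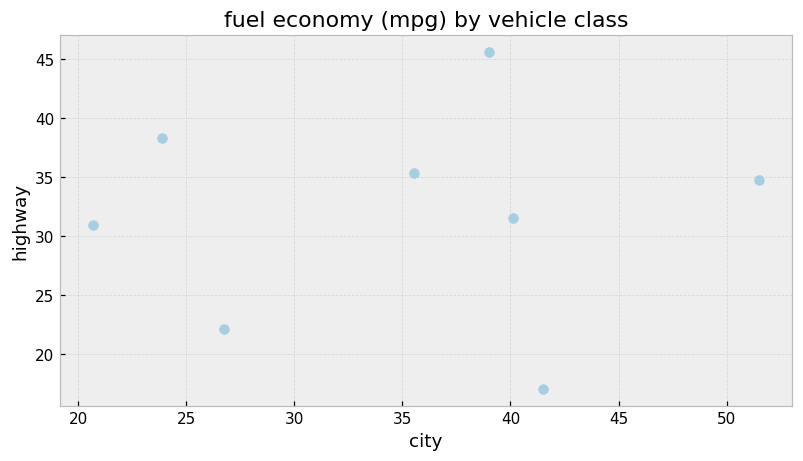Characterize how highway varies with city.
Points are roughly uncorrelated; weak (|r| ≈ 0.0).

no clear correlation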